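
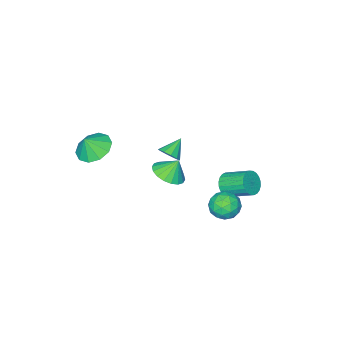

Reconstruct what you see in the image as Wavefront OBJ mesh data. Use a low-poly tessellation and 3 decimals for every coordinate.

v 2.943 3.636 2.19
v 3.717 4.12 2.364
v 2.537 3.944 3.13
v 3.478 4.396 2.17
v 3.132 4.522 1.98
v 2.749 4.472 1.832
v 2.404 4.256 1.754
v 2.166 3.918 1.762
v 2.082 3.523 1.856
v 2.168 3.151 2.015
v 2.408 2.875 2.209
v 2.753 2.749 2.399
v 3.136 2.799 2.548
v 3.481 3.015 2.625
v 3.719 3.353 2.617
v 3.803 3.748 2.524
v -1.175 -0.792 -1.544
v -0.886 -0.331 -1.121
v -2.145 -0.888 -0.776
v -1.128 -0.119 -1.401
v -1.389 -0.165 -1.735
v -1.568 -0.45 -1.997
v -1.597 -0.866 -2.085
v -1.465 -1.254 -1.967
v -1.223 -1.466 -1.687
v -0.962 -1.42 -1.353
v -0.783 -1.135 -1.091
v -0.754 -0.719 -1.003
v -2.973 1.852 -3.451
v -2.641 1.594 -2.794
v -3.096 2.95 -2.032
v -3.427 3.208 -2.689
v -2.409 1.744 -2.922
v -2.864 3.1 -2.161
v -2.263 1.911 -3.131
v -2.718 3.266 -2.37
v -2.226 2.068 -3.389
v -2.68 3.424 -2.627
v -2.301 2.193 -3.656
v -2.756 3.548 -2.894
v -2.479 2.265 -3.892
v -2.934 3.621 -3.13
v -2.733 2.275 -4.06
v -3.187 3.631 -3.299
v -3.022 2.221 -4.136
v -3.477 3.576 -3.375
v -3.304 2.11 -4.108
v -3.759 3.466 -3.346
v -3.536 1.96 -3.979
v -3.991 3.316 -3.218
v -3.682 1.794 -3.77
v -4.137 3.149 -3.009
v -3.72 1.636 -3.513
v -4.174 2.992 -2.751
v -3.644 1.512 -3.246
v -4.099 2.867 -2.484
v -3.466 1.439 -3.01
v -3.921 2.795 -2.248
v -3.213 1.429 -2.841
v -3.667 2.785 -2.08
v -2.923 1.484 -2.765
v -3.378 2.839 -2.004
v 3.607 -1.267 1.533
v 4.417 -0.734 1.129
v 4.133 -1.373 2.447
v 4.016 -0.308 1.409
v 3.459 -0.248 1.736
v 2.958 -0.577 1.986
v 2.706 -1.17 2.063
v 2.797 -1.8 1.937
v 3.198 -2.226 1.657
v 3.756 -2.287 1.33
v 4.256 -1.957 1.08
v 4.508 -1.364 1.003
v -0.823 4.481 -3.182
v -0.12 4.349 -2.595
v -1.54 3.311 -2.585
v -0.837 3.179 -1.998
v -1.38 3.923 -1.91
v -0.937 4.646 -2.279
v -0.723 3.014 -2.901
v -0.28 3.737 -3.27
v -0.058 3.443 -2.422
v -0.464 4.004 -1.809
v -1.196 3.656 -3.371
v -1.602 4.217 -2.758
v -0.408 4.518 -2.941
v -1.252 3.142 -2.239
v -1.571 3.579 -2.187
v -1.158 3.502 -1.842
v -0.889 4.692 -2.755
v -0.475 4.615 -2.41
v -1.216 4.364 -2.007
v -1.185 3.045 -2.77
v -0.771 2.968 -2.425
v -0.502 4.158 -3.338
v -0.089 4.081 -2.993
v -0.444 3.296 -3.173
v 0.041 3.908 -2.494
v -0.38 3.22 -2.143
v -0.313 3.123 -2.674
v -0.053 3.548 -2.891
v -0.198 4.238 -2.134
v -0.619 3.55 -1.783
v -0.939 3.987 -1.731
v -0.678 4.412 -1.948
v -0.161 3.705 -2.032
v -1.041 4.11 -3.397
v -1.462 3.422 -3.046
v -0.982 3.248 -3.232
v -0.721 3.673 -3.449
v -1.28 4.44 -3.037
v -1.701 3.752 -2.686
v -1.607 4.112 -2.289
v -1.347 4.537 -2.506
v -1.499 3.955 -3.148
f 2 1 4
f 2 4 3
f 4 1 5
f 4 5 3
f 5 1 6
f 5 6 3
f 6 1 7
f 6 7 3
f 7 1 8
f 7 8 3
f 8 1 9
f 8 9 3
f 9 1 10
f 9 10 3
f 10 1 11
f 10 11 3
f 11 1 12
f 11 12 3
f 12 1 13
f 12 13 3
f 13 1 14
f 13 14 3
f 14 1 15
f 14 15 3
f 15 1 16
f 15 16 3
f 16 1 2
f 16 2 3
f 18 17 20
f 18 20 19
f 20 17 21
f 20 21 19
f 21 17 22
f 21 22 19
f 22 17 23
f 22 23 19
f 23 17 24
f 23 24 19
f 24 17 25
f 24 25 19
f 25 17 26
f 25 26 19
f 26 17 27
f 26 27 19
f 27 17 28
f 27 28 19
f 28 17 18
f 28 18 19
f 30 29 33
f 30 33 31
f 31 33 34
f 31 34 32
f 33 29 35
f 33 35 34
f 34 35 36
f 34 36 32
f 35 29 37
f 35 37 36
f 36 37 38
f 36 38 32
f 37 29 39
f 37 39 38
f 38 39 40
f 38 40 32
f 39 29 41
f 39 41 40
f 40 41 42
f 40 42 32
f 41 29 43
f 41 43 42
f 42 43 44
f 42 44 32
f 43 29 45
f 43 45 44
f 44 45 46
f 44 46 32
f 45 29 47
f 45 47 46
f 46 47 48
f 46 48 32
f 47 29 49
f 47 49 48
f 48 49 50
f 48 50 32
f 49 29 51
f 49 51 50
f 50 51 52
f 50 52 32
f 51 29 53
f 51 53 52
f 52 53 54
f 52 54 32
f 53 29 55
f 53 55 54
f 54 55 56
f 54 56 32
f 55 29 57
f 55 57 56
f 56 57 58
f 56 58 32
f 57 29 59
f 57 59 58
f 58 59 60
f 58 60 32
f 59 29 61
f 59 61 60
f 60 61 62
f 60 62 32
f 61 29 30
f 61 30 62
f 62 30 31
f 62 31 32
f 64 63 66
f 64 66 65
f 66 63 67
f 66 67 65
f 67 63 68
f 67 68 65
f 68 63 69
f 68 69 65
f 69 63 70
f 69 70 65
f 70 63 71
f 70 71 65
f 71 63 72
f 71 72 65
f 72 63 73
f 72 73 65
f 73 63 74
f 73 74 65
f 74 63 64
f 74 64 65
f 75 112 91
f 112 86 115
f 91 115 80
f 112 115 91
f 75 91 87
f 91 80 92
f 87 92 76
f 91 92 87
f 75 87 96
f 87 76 97
f 96 97 82
f 87 97 96
f 75 96 108
f 96 82 111
f 108 111 85
f 96 111 108
f 75 108 112
f 108 85 116
f 112 116 86
f 108 116 112
f 76 92 103
f 92 80 106
f 103 106 84
f 92 106 103
f 80 115 93
f 115 86 114
f 93 114 79
f 115 114 93
f 86 116 113
f 116 85 109
f 113 109 77
f 116 109 113
f 85 111 110
f 111 82 98
f 110 98 81
f 111 98 110
f 82 97 102
f 97 76 99
f 102 99 83
f 97 99 102
f 78 104 90
f 104 84 105
f 90 105 79
f 104 105 90
f 78 90 88
f 90 79 89
f 88 89 77
f 90 89 88
f 78 88 95
f 88 77 94
f 95 94 81
f 88 94 95
f 78 95 100
f 95 81 101
f 100 101 83
f 95 101 100
f 78 100 104
f 100 83 107
f 104 107 84
f 100 107 104
f 79 105 93
f 105 84 106
f 93 106 80
f 105 106 93
f 77 89 113
f 89 79 114
f 113 114 86
f 89 114 113
f 81 94 110
f 94 77 109
f 110 109 85
f 94 109 110
f 83 101 102
f 101 81 98
f 102 98 82
f 101 98 102
f 84 107 103
f 107 83 99
f 103 99 76
f 107 99 103



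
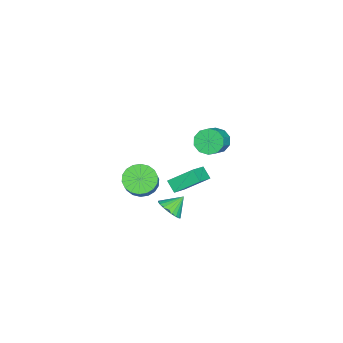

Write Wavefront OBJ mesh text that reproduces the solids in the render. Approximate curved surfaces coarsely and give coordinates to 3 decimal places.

v 2.038 1.434 -0.091
v 2.38 0.963 0.583
v 1.402 2.146 0.731
v 2.617 1.214 0.549
v 2.766 1.499 0.417
v 2.805 1.774 0.209
v 2.726 1.997 -0.045
v 2.543 2.134 -0.307
v 2.283 2.165 -0.535
v 1.986 2.085 -0.695
v 1.697 1.905 -0.764
v 1.46 1.654 -0.73
v 1.311 1.369 -0.599
v 1.272 1.094 -0.39
v 1.351 0.871 -0.136
v 1.534 0.733 0.125
v 1.793 0.703 0.353
v 2.091 0.783 0.514
v 1.193 1.743 2.221
v 0.895 3.177 3.267
v 1.638 2.268 1.627
v 1.34 3.703 2.672
v 2.58 1.457 3.008
v 2.282 2.892 4.053
v 3.025 1.983 2.413
v 2.727 3.417 3.459
v -4.476 2.684 1.312
v -4.012 2.227 0.62
v -2.521 2.138 1.676
v -2.984 2.596 2.368
v -3.926 2.803 0.546
v -2.435 2.714 1.603
v -4.049 3.334 0.765
v -2.558 3.245 1.822
v -4.336 3.616 1.192
v -2.844 3.528 2.249
v -4.675 3.543 1.666
v -3.184 3.454 2.722
v -4.939 3.142 2.004
v -3.448 3.053 3.06
v -5.025 2.566 2.077
v -3.534 2.477 3.134
v -4.902 2.035 1.858
v -3.411 1.946 2.915
v -4.616 1.752 1.431
v -3.124 1.664 2.488
v -4.276 1.826 0.958
v -2.785 1.737 2.014
v 2.593 -0.068 2.603
v 3.196 -0.781 2.168
v 4.691 -0.464 3.723
v 4.087 0.248 4.157
v 3.329 -0.394 1.961
v 4.824 -0.077 3.516
v 3.317 0.057 1.881
v 4.811 0.374 3.436
v 3.161 0.484 1.944
v 4.655 0.8 3.499
v 2.892 0.801 2.138
v 4.387 1.117 3.693
v 2.564 0.946 2.423
v 4.059 1.262 3.978
v 2.242 0.89 2.744
v 3.737 1.206 4.299
v 1.989 0.644 3.037
v 3.484 0.961 4.592
v 1.856 0.257 3.244
v 3.351 0.574 4.799
v 1.869 -0.194 3.324
v 3.363 0.123 4.879
v 2.025 -0.62 3.261
v 3.519 -0.304 4.816
v 2.293 -0.937 3.067
v 3.788 -0.621 4.622
v 2.621 -1.082 2.782
v 4.116 -0.766 4.337
v 2.943 -1.026 2.461
v 4.438 -0.71 4.016
f 2 1 4
f 2 4 3
f 4 1 5
f 4 5 3
f 5 1 6
f 5 6 3
f 6 1 7
f 6 7 3
f 7 1 8
f 7 8 3
f 8 1 9
f 8 9 3
f 9 1 10
f 9 10 3
f 10 1 11
f 10 11 3
f 11 1 12
f 11 12 3
f 12 1 13
f 12 13 3
f 13 1 14
f 13 14 3
f 14 1 15
f 14 15 3
f 15 1 16
f 15 16 3
f 16 1 17
f 16 17 3
f 17 1 18
f 17 18 3
f 18 1 2
f 18 2 3
f 20 22 19
f 23 20 19
f 19 22 21
f 21 23 19
f 20 26 22
f 24 20 23
f 24 26 20
f 22 26 21
f 25 23 21
f 21 26 25
f 25 24 23
f 26 24 25
f 28 27 31
f 28 31 29
f 29 31 32
f 29 32 30
f 31 27 33
f 31 33 32
f 32 33 34
f 32 34 30
f 33 27 35
f 33 35 34
f 34 35 36
f 34 36 30
f 35 27 37
f 35 37 36
f 36 37 38
f 36 38 30
f 37 27 39
f 37 39 38
f 38 39 40
f 38 40 30
f 39 27 41
f 39 41 40
f 40 41 42
f 40 42 30
f 41 27 43
f 41 43 42
f 42 43 44
f 42 44 30
f 43 27 45
f 43 45 44
f 44 45 46
f 44 46 30
f 45 27 47
f 45 47 46
f 46 47 48
f 46 48 30
f 47 27 28
f 47 28 48
f 48 28 29
f 48 29 30
f 50 49 53
f 50 53 51
f 51 53 54
f 51 54 52
f 53 49 55
f 53 55 54
f 54 55 56
f 54 56 52
f 55 49 57
f 55 57 56
f 56 57 58
f 56 58 52
f 57 49 59
f 57 59 58
f 58 59 60
f 58 60 52
f 59 49 61
f 59 61 60
f 60 61 62
f 60 62 52
f 61 49 63
f 61 63 62
f 62 63 64
f 62 64 52
f 63 49 65
f 63 65 64
f 64 65 66
f 64 66 52
f 65 49 67
f 65 67 66
f 66 67 68
f 66 68 52
f 67 49 69
f 67 69 68
f 68 69 70
f 68 70 52
f 69 49 71
f 69 71 70
f 70 71 72
f 70 72 52
f 71 49 73
f 71 73 72
f 72 73 74
f 72 74 52
f 73 49 75
f 73 75 74
f 74 75 76
f 74 76 52
f 75 49 77
f 75 77 76
f 76 77 78
f 76 78 52
f 77 49 50
f 77 50 78
f 78 50 51
f 78 51 52



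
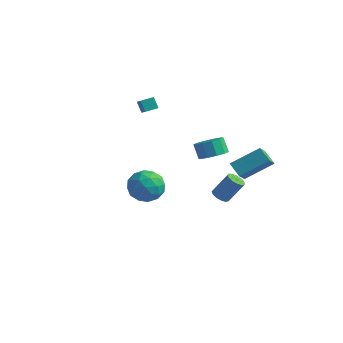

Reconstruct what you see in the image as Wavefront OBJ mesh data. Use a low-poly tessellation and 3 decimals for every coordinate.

v -0.356 -3.212 0.699
v 0.706 -2.876 0.969
v 0.234 -4.964 0.551
v 1.296 -4.628 0.821
v 0.468 -4.599 1.612
v 0.103 -3.517 1.704
v 0.837 -4.323 -0.184
v 0.472 -3.241 -0.092
v 1.443 -3.563 0.424
v 1.215 -3.734 1.534
v -0.275 -4.106 -0.014
v -0.503 -4.277 1.096
v 0.123 -2.89 0.847
v 0.817 -4.95 0.673
v 0.33 -4.933 1.138
v 0.954 -4.735 1.297
v -0.232 -3.267 1.279
v 0.392 -3.07 1.437
v 0.253 -4.082 1.816
v 0.548 -4.77 0.083
v 1.172 -4.573 0.241
v -0.014 -3.105 0.223
v 0.61 -2.907 0.382
v 0.687 -3.758 -0.296
v 1.181 -3.097 0.685
v 1.528 -4.126 0.598
v 1.258 -3.947 0.008
v 1.044 -3.311 0.061
v 1.046 -3.197 1.338
v 1.394 -4.227 1.251
v 0.907 -4.21 1.716
v 0.692 -3.574 1.769
v 1.48 -3.601 1.017
v -0.454 -3.613 0.269
v -0.106 -4.643 0.182
v 0.248 -4.266 -0.249
v 0.033 -3.63 -0.196
v -0.588 -3.714 0.922
v -0.241 -4.743 0.835
v -0.104 -4.529 1.459
v -0.318 -3.893 1.512
v -0.54 -4.239 0.503
v -4.151 2.266 2.852
v -3.343 1.428 3.647
v -3.646 2.894 3.001
v -2.838 2.056 3.797
v -3.702 2.064 2.183
v -2.894 1.226 2.979
v -3.197 2.692 2.333
v -2.389 1.854 3.128
v 1.36 1.901 0.321
v 2.083 2.377 0.603
v 1.563 2.635 1.501
v 0.84 2.159 1.219
v 1.75 2.723 0.31
v 1.23 2.981 1.209
v 1.268 2.756 0.022
v 0.748 3.014 0.921
v 0.822 2.462 -0.152
v 0.301 2.72 0.746
v 0.581 1.954 -0.146
v 0.06 2.212 0.753
v 0.637 1.425 0.039
v 0.117 1.683 0.937
v 0.97 1.079 0.331
v 0.45 1.337 1.23
v 1.452 1.046 0.619
v 0.932 1.304 1.518
v 1.899 1.34 0.794
v 1.378 1.598 1.692
v 2.14 1.848 0.787
v 1.619 2.106 1.686
v 1.951 3.397 -1.3
v 2.216 2.295 -0.318
v 3.216 4.654 -0.23
v 3.481 3.552 0.752
v 2.779 3.068 -1.892
v 3.044 1.966 -0.91
v 4.044 4.325 -0.822
v 4.309 3.223 0.16
v 1.593 2.312 -3.381
v 2.125 2.071 -3.555
v 2.84 2.667 -2.193
v 2.307 2.908 -2.019
v 2.114 2.387 -3.688
v 2.829 2.984 -2.326
v 1.938 2.68 -3.724
v 2.652 3.277 -2.361
v 1.652 2.856 -3.65
v 2.366 3.453 -2.288
v 1.347 2.859 -3.492
v 2.061 3.456 -2.13
v 1.12 2.688 -3.298
v 1.835 3.285 -1.936
v 1.043 2.398 -3.131
v 1.758 2.995 -1.768
v 1.141 2.08 -3.043
v 1.856 2.677 -1.681
v 1.382 1.836 -3.062
v 2.097 2.433 -1.7
v 1.69 1.743 -3.183
v 2.405 2.34 -1.821
v 1.967 1.83 -3.367
v 2.682 2.427 -2.005
f 1 38 17
f 38 12 41
f 17 41 6
f 38 41 17
f 1 17 13
f 17 6 18
f 13 18 2
f 17 18 13
f 1 13 22
f 13 2 23
f 22 23 8
f 13 23 22
f 1 22 34
f 22 8 37
f 34 37 11
f 22 37 34
f 1 34 38
f 34 11 42
f 38 42 12
f 34 42 38
f 2 18 29
f 18 6 32
f 29 32 10
f 18 32 29
f 6 41 19
f 41 12 40
f 19 40 5
f 41 40 19
f 12 42 39
f 42 11 35
f 39 35 3
f 42 35 39
f 11 37 36
f 37 8 24
f 36 24 7
f 37 24 36
f 8 23 28
f 23 2 25
f 28 25 9
f 23 25 28
f 4 30 16
f 30 10 31
f 16 31 5
f 30 31 16
f 4 16 14
f 16 5 15
f 14 15 3
f 16 15 14
f 4 14 21
f 14 3 20
f 21 20 7
f 14 20 21
f 4 21 26
f 21 7 27
f 26 27 9
f 21 27 26
f 4 26 30
f 26 9 33
f 30 33 10
f 26 33 30
f 5 31 19
f 31 10 32
f 19 32 6
f 31 32 19
f 3 15 39
f 15 5 40
f 39 40 12
f 15 40 39
f 7 20 36
f 20 3 35
f 36 35 11
f 20 35 36
f 9 27 28
f 27 7 24
f 28 24 8
f 27 24 28
f 10 33 29
f 33 9 25
f 29 25 2
f 33 25 29
f 44 46 43
f 47 44 43
f 43 46 45
f 45 47 43
f 44 50 46
f 48 44 47
f 48 50 44
f 46 50 45
f 49 47 45
f 45 50 49
f 49 48 47
f 50 48 49
f 52 51 55
f 52 55 53
f 53 55 56
f 53 56 54
f 55 51 57
f 55 57 56
f 56 57 58
f 56 58 54
f 57 51 59
f 57 59 58
f 58 59 60
f 58 60 54
f 59 51 61
f 59 61 60
f 60 61 62
f 60 62 54
f 61 51 63
f 61 63 62
f 62 63 64
f 62 64 54
f 63 51 65
f 63 65 64
f 64 65 66
f 64 66 54
f 65 51 67
f 65 67 66
f 66 67 68
f 66 68 54
f 67 51 69
f 67 69 68
f 68 69 70
f 68 70 54
f 69 51 71
f 69 71 70
f 70 71 72
f 70 72 54
f 71 51 52
f 71 52 72
f 72 52 53
f 72 53 54
f 74 76 73
f 77 74 73
f 73 76 75
f 75 77 73
f 74 80 76
f 78 74 77
f 78 80 74
f 76 80 75
f 79 77 75
f 75 80 79
f 79 78 77
f 80 78 79
f 82 81 85
f 82 85 83
f 83 85 86
f 83 86 84
f 85 81 87
f 85 87 86
f 86 87 88
f 86 88 84
f 87 81 89
f 87 89 88
f 88 89 90
f 88 90 84
f 89 81 91
f 89 91 90
f 90 91 92
f 90 92 84
f 91 81 93
f 91 93 92
f 92 93 94
f 92 94 84
f 93 81 95
f 93 95 94
f 94 95 96
f 94 96 84
f 95 81 97
f 95 97 96
f 96 97 98
f 96 98 84
f 97 81 99
f 97 99 98
f 98 99 100
f 98 100 84
f 99 81 101
f 99 101 100
f 100 101 102
f 100 102 84
f 101 81 103
f 101 103 102
f 102 103 104
f 102 104 84
f 103 81 82
f 103 82 104
f 104 82 83
f 104 83 84



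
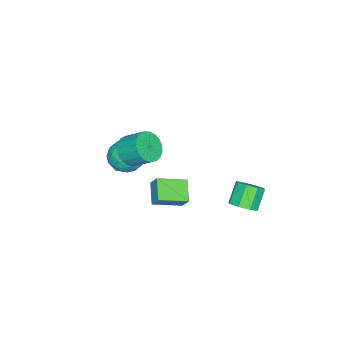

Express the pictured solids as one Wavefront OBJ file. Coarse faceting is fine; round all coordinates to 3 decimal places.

v -2.466 -2.302 1.557
v -1.762 -1.879 1.008
v -2.478 -3.561 0.572
v -1.774 -3.138 0.023
v -1.563 -3.464 0.932
v -1.555 -2.685 1.54
v -2.685 -2.755 0.04
v -2.677 -1.976 0.648
v -1.897 -2.159 0.07
v -1.204 -2.597 0.621
v -3.036 -2.843 0.959
v -2.343 -3.281 1.51
v -2.113 -1.98 1.369
v -2.127 -3.46 0.211
v -2.003 -3.652 0.745
v -1.589 -3.403 0.422
v -1.991 -2.454 1.682
v -1.577 -2.205 1.359
v -1.46 -3.137 1.314
v -2.663 -3.235 0.221
v -2.249 -2.986 -0.102
v -2.651 -2.037 1.158
v -2.237 -1.788 0.835
v -2.78 -2.303 0.266
v -1.778 -1.896 0.494
v -1.786 -2.636 -0.085
v -2.321 -2.411 -0.075
v -2.317 -1.953 0.283
v -1.371 -2.153 0.818
v -1.378 -2.894 0.239
v -1.254 -3.085 0.774
v -1.249 -2.627 1.132
v -1.45 -2.318 0.267
v -2.862 -2.546 1.341
v -2.869 -3.287 0.762
v -2.991 -2.813 0.448
v -2.986 -2.355 0.806
v -2.454 -2.804 1.665
v -2.462 -3.544 1.086
v -1.923 -3.487 1.297
v -1.919 -3.029 1.655
v -2.79 -3.122 1.313
v -2.19 3.391 -0.486
v -1.794 2.89 -0.133
v -2.634 2.867 0.778
v -3.03 3.369 0.426
v -1.654 3.412 0.009
v -2.494 3.389 0.921
v -1.828 3.922 -0.139
v -2.668 3.899 0.773
v -2.214 4.121 -0.49
v -3.054 4.098 0.422
v -2.586 3.893 -0.838
v -3.426 3.87 0.073
v -2.726 3.371 -0.981
v -3.566 3.348 -0.069
v -2.552 2.861 -0.833
v -3.392 2.838 0.079
v -2.166 2.662 -0.482
v -3.006 2.639 0.43
v -0.359 -1.523 3.184
v 0.225 -1.897 3.675
v 0.224 -0.911 4.427
v -0.361 -0.537 3.936
v 0.426 -1.72 3.444
v 0.424 -0.734 4.196
v 0.49 -1.509 3.168
v 0.489 -0.523 3.92
v 0.408 -1.301 2.894
v 0.407 -0.315 3.646
v 0.193 -1.131 2.671
v 0.192 -0.145 3.423
v -0.117 -1.028 2.536
v -0.118 -0.043 3.289
v -0.469 -1.012 2.514
v -0.471 -0.026 3.266
v -0.803 -1.083 2.607
v -0.804 -0.098 3.359
v -1.059 -1.231 2.8
v -1.061 -0.245 3.552
v -1.195 -1.429 3.059
v -1.196 -0.443 3.812
v -1.186 -1.644 3.34
v -1.187 -0.658 4.093
v -1.034 -1.837 3.594
v -1.036 -0.851 4.346
v -0.766 -1.976 3.777
v -0.767 -0.99 4.529
v -0.427 -2.037 3.858
v -0.428 -1.051 4.61
v -0.076 -2.009 3.821
v -0.078 -1.023 4.574
v -1.556 0.552 -1.127
v -2.487 -0.004 -0.526
v -1.364 0.998 -0.417
v -2.295 0.442 0.184
v -0.605 -0.562 -0.684
v -1.536 -1.118 -0.083
v -0.413 -0.116 0.026
v -1.344 -0.672 0.627
f 1 38 17
f 38 12 41
f 17 41 6
f 38 41 17
f 1 17 13
f 17 6 18
f 13 18 2
f 17 18 13
f 1 13 22
f 13 2 23
f 22 23 8
f 13 23 22
f 1 22 34
f 22 8 37
f 34 37 11
f 22 37 34
f 1 34 38
f 34 11 42
f 38 42 12
f 34 42 38
f 2 18 29
f 18 6 32
f 29 32 10
f 18 32 29
f 6 41 19
f 41 12 40
f 19 40 5
f 41 40 19
f 12 42 39
f 42 11 35
f 39 35 3
f 42 35 39
f 11 37 36
f 37 8 24
f 36 24 7
f 37 24 36
f 8 23 28
f 23 2 25
f 28 25 9
f 23 25 28
f 4 30 16
f 30 10 31
f 16 31 5
f 30 31 16
f 4 16 14
f 16 5 15
f 14 15 3
f 16 15 14
f 4 14 21
f 14 3 20
f 21 20 7
f 14 20 21
f 4 21 26
f 21 7 27
f 26 27 9
f 21 27 26
f 4 26 30
f 26 9 33
f 30 33 10
f 26 33 30
f 5 31 19
f 31 10 32
f 19 32 6
f 31 32 19
f 3 15 39
f 15 5 40
f 39 40 12
f 15 40 39
f 7 20 36
f 20 3 35
f 36 35 11
f 20 35 36
f 9 27 28
f 27 7 24
f 28 24 8
f 27 24 28
f 10 33 29
f 33 9 25
f 29 25 2
f 33 25 29
f 44 43 47
f 44 47 45
f 45 47 48
f 45 48 46
f 47 43 49
f 47 49 48
f 48 49 50
f 48 50 46
f 49 43 51
f 49 51 50
f 50 51 52
f 50 52 46
f 51 43 53
f 51 53 52
f 52 53 54
f 52 54 46
f 53 43 55
f 53 55 54
f 54 55 56
f 54 56 46
f 55 43 57
f 55 57 56
f 56 57 58
f 56 58 46
f 57 43 59
f 57 59 58
f 58 59 60
f 58 60 46
f 59 43 44
f 59 44 60
f 60 44 45
f 60 45 46
f 62 61 65
f 62 65 63
f 63 65 66
f 63 66 64
f 65 61 67
f 65 67 66
f 66 67 68
f 66 68 64
f 67 61 69
f 67 69 68
f 68 69 70
f 68 70 64
f 69 61 71
f 69 71 70
f 70 71 72
f 70 72 64
f 71 61 73
f 71 73 72
f 72 73 74
f 72 74 64
f 73 61 75
f 73 75 74
f 74 75 76
f 74 76 64
f 75 61 77
f 75 77 76
f 76 77 78
f 76 78 64
f 77 61 79
f 77 79 78
f 78 79 80
f 78 80 64
f 79 61 81
f 79 81 80
f 80 81 82
f 80 82 64
f 81 61 83
f 81 83 82
f 82 83 84
f 82 84 64
f 83 61 85
f 83 85 84
f 84 85 86
f 84 86 64
f 85 61 87
f 85 87 86
f 86 87 88
f 86 88 64
f 87 61 89
f 87 89 88
f 88 89 90
f 88 90 64
f 89 61 91
f 89 91 90
f 90 91 92
f 90 92 64
f 91 61 62
f 91 62 92
f 92 62 63
f 92 63 64
f 94 96 93
f 97 94 93
f 93 96 95
f 95 97 93
f 94 100 96
f 98 94 97
f 98 100 94
f 96 100 95
f 99 97 95
f 95 100 99
f 99 98 97
f 100 98 99



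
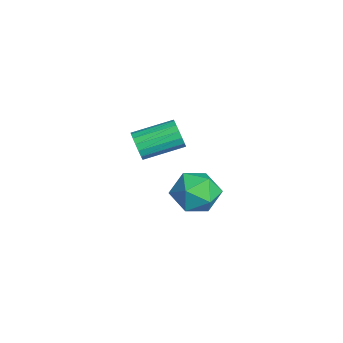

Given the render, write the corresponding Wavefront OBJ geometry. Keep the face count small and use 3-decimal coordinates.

v 1.702 -0.638 -0.051
v 2.514 -0.726 -0.943
v 0.386 -1.574 -1.157
v 1.198 -1.662 -2.049
v 1.348 -2.295 -1.03
v 2.161 -1.717 -0.346
v 0.739 -0.583 -1.754
v 1.552 -0.005 -1.07
v 1.919 -0.692 -1.995
v 2.295 -1.75 -1.547
v 0.605 -0.55 -0.553
v 0.981 -1.608 -0.105
v -3.914 -2.843 -1.829
v -3.578 -2.626 -2.522
v -3.669 -0.64 -1.944
v -4.006 -0.857 -1.251
v -3.954 -2.621 -2.597
v -4.045 -0.636 -2.019
v -4.32 -2.668 -2.496
v -4.411 -0.682 -1.918
v -4.594 -2.754 -2.242
v -4.685 -0.768 -1.664
v -4.712 -2.861 -1.894
v -4.803 -0.875 -1.316
v -4.647 -2.963 -1.53
v -4.738 -0.978 -0.953
v -4.414 -3.038 -1.236
v -4.506 -1.053 -0.658
v -4.067 -3.069 -1.077
v -4.159 -1.083 -0.499
v -3.685 -3.047 -1.09
v -3.776 -1.062 -0.512
v -3.356 -2.979 -1.273
v -3.447 -0.993 -0.695
v -3.154 -2.88 -1.583
v -3.245 -0.894 -1.005
v -3.127 -2.772 -1.949
v -3.218 -0.786 -1.371
v -3.28 -2.68 -2.288
v -3.371 -0.694 -1.71
f 1 12 6
f 1 6 2
f 1 2 8
f 1 8 11
f 1 11 12
f 2 6 10
f 6 12 5
f 12 11 3
f 11 8 7
f 8 2 9
f 4 10 5
f 4 5 3
f 4 3 7
f 4 7 9
f 4 9 10
f 5 10 6
f 3 5 12
f 7 3 11
f 9 7 8
f 10 9 2
f 14 13 17
f 14 17 15
f 15 17 18
f 15 18 16
f 17 13 19
f 17 19 18
f 18 19 20
f 18 20 16
f 19 13 21
f 19 21 20
f 20 21 22
f 20 22 16
f 21 13 23
f 21 23 22
f 22 23 24
f 22 24 16
f 23 13 25
f 23 25 24
f 24 25 26
f 24 26 16
f 25 13 27
f 25 27 26
f 26 27 28
f 26 28 16
f 27 13 29
f 27 29 28
f 28 29 30
f 28 30 16
f 29 13 31
f 29 31 30
f 30 31 32
f 30 32 16
f 31 13 33
f 31 33 32
f 32 33 34
f 32 34 16
f 33 13 35
f 33 35 34
f 34 35 36
f 34 36 16
f 35 13 37
f 35 37 36
f 36 37 38
f 36 38 16
f 37 13 39
f 37 39 38
f 38 39 40
f 38 40 16
f 39 13 14
f 39 14 40
f 40 14 15
f 40 15 16



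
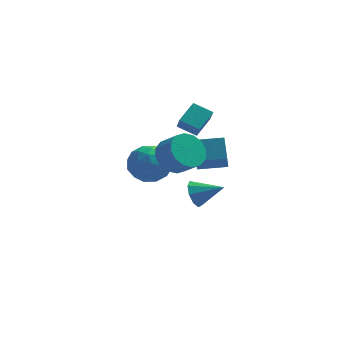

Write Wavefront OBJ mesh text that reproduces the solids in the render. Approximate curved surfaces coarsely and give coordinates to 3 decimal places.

v -3.252 3.329 -2.245
v -2.638 4.121 -1.758
v -2.002 2.099 -1.822
v -1.388 2.891 -1.335
v -2.353 2.573 -0.877
v -3.125 3.333 -1.138
v -1.515 2.887 -2.442
v -2.287 3.647 -2.703
v -1.564 3.847 -1.879
v -2.082 3.654 -0.912
v -2.558 2.566 -2.668
v -3.076 2.373 -1.701
v -3.054 3.833 -2.039
v -1.586 2.387 -1.541
v -2.153 2.2 -1.272
v -1.792 2.666 -0.985
v -3.341 3.37 -1.675
v -2.98 3.835 -1.388
v -2.813 2.926 -0.87
v -1.66 2.385 -2.192
v -1.299 2.85 -1.905
v -2.848 3.554 -2.595
v -2.487 4.02 -2.308
v -1.827 3.294 -2.71
v -2.062 4.138 -1.823
v -1.328 3.415 -1.575
v -1.402 3.412 -2.226
v -1.856 3.859 -2.379
v -2.367 4.024 -1.255
v -1.633 3.301 -1.006
v -2.2 3.114 -0.737
v -2.654 3.561 -0.891
v -1.736 3.863 -1.326
v -3.007 2.919 -2.574
v -2.273 2.196 -2.325
v -1.986 2.659 -2.689
v -2.44 3.106 -2.843
v -3.312 2.805 -2.005
v -2.578 2.082 -1.757
v -2.784 2.361 -1.201
v -3.238 2.808 -1.354
v -2.904 2.357 -2.254
v -0.162 3.936 -2.578
v -0.216 2.614 -1.285
v -0.304 4.801 -1.7
v -0.358 3.478 -0.407
v 1.258 4.022 -2.433
v 1.204 2.699 -1.14
v 1.116 4.886 -1.555
v 1.062 3.564 -0.262
v -0.233 2.817 -3.579
v 0.085 3.283 -4.117
v 1.093 2.603 -2.981
v -0.061 3.569 -3.691
v -0.287 3.504 -3.213
v -0.488 3.117 -2.905
v -0.57 2.589 -2.913
v -0.494 2.169 -3.232
v -0.296 2.051 -3.714
v -0.068 2.292 -4.132
v 0.082 2.779 -4.291
v -0.923 2.227 1.55
v -0.339 3.148 2.16
v -1.066 2.79 0.836
v -0.482 3.711 1.447
v -0.018 1.929 1.133
v 0.566 2.85 1.744
v -0.161 2.492 0.42
v 0.423 3.413 1.03
v -1.093 -1.17 1.099
v -0.553 -1.432 0.362
v 0.133 -1.992 1.065
v -0.407 -1.73 1.801
v -0.362 -1.006 0.515
v 0.324 -1.565 1.217
v -0.366 -0.624 0.824
v 0.32 -1.183 1.526
v -0.566 -0.388 1.207
v 0.121 -0.947 1.909
v -0.906 -0.361 1.561
v -0.22 -0.921 2.263
v -1.297 -0.552 1.791
v -0.611 -1.111 2.493
v -1.633 -0.908 1.835
v -0.947 -1.468 2.538
v -1.824 -1.335 1.683
v -1.138 -1.894 2.385
v -1.82 -1.717 1.374
v -1.134 -2.276 2.076
v -1.621 -1.953 0.991
v -0.934 -2.512 1.693
v -1.28 -1.979 0.637
v -0.594 -2.539 1.339
v -0.889 -1.789 0.407
v -0.203 -2.348 1.109
f 1 38 17
f 38 12 41
f 17 41 6
f 38 41 17
f 1 17 13
f 17 6 18
f 13 18 2
f 17 18 13
f 1 13 22
f 13 2 23
f 22 23 8
f 13 23 22
f 1 22 34
f 22 8 37
f 34 37 11
f 22 37 34
f 1 34 38
f 34 11 42
f 38 42 12
f 34 42 38
f 2 18 29
f 18 6 32
f 29 32 10
f 18 32 29
f 6 41 19
f 41 12 40
f 19 40 5
f 41 40 19
f 12 42 39
f 42 11 35
f 39 35 3
f 42 35 39
f 11 37 36
f 37 8 24
f 36 24 7
f 37 24 36
f 8 23 28
f 23 2 25
f 28 25 9
f 23 25 28
f 4 30 16
f 30 10 31
f 16 31 5
f 30 31 16
f 4 16 14
f 16 5 15
f 14 15 3
f 16 15 14
f 4 14 21
f 14 3 20
f 21 20 7
f 14 20 21
f 4 21 26
f 21 7 27
f 26 27 9
f 21 27 26
f 4 26 30
f 26 9 33
f 30 33 10
f 26 33 30
f 5 31 19
f 31 10 32
f 19 32 6
f 31 32 19
f 3 15 39
f 15 5 40
f 39 40 12
f 15 40 39
f 7 20 36
f 20 3 35
f 36 35 11
f 20 35 36
f 9 27 28
f 27 7 24
f 28 24 8
f 27 24 28
f 10 33 29
f 33 9 25
f 29 25 2
f 33 25 29
f 44 46 43
f 47 44 43
f 43 46 45
f 45 47 43
f 44 50 46
f 48 44 47
f 48 50 44
f 46 50 45
f 49 47 45
f 45 50 49
f 49 48 47
f 50 48 49
f 52 51 54
f 52 54 53
f 54 51 55
f 54 55 53
f 55 51 56
f 55 56 53
f 56 51 57
f 56 57 53
f 57 51 58
f 57 58 53
f 58 51 59
f 58 59 53
f 59 51 60
f 59 60 53
f 60 51 61
f 60 61 53
f 61 51 52
f 61 52 53
f 63 65 62
f 66 63 62
f 62 65 64
f 64 66 62
f 63 69 65
f 67 63 66
f 67 69 63
f 65 69 64
f 68 66 64
f 64 69 68
f 68 67 66
f 69 67 68
f 71 70 74
f 71 74 72
f 72 74 75
f 72 75 73
f 74 70 76
f 74 76 75
f 75 76 77
f 75 77 73
f 76 70 78
f 76 78 77
f 77 78 79
f 77 79 73
f 78 70 80
f 78 80 79
f 79 80 81
f 79 81 73
f 80 70 82
f 80 82 81
f 81 82 83
f 81 83 73
f 82 70 84
f 82 84 83
f 83 84 85
f 83 85 73
f 84 70 86
f 84 86 85
f 85 86 87
f 85 87 73
f 86 70 88
f 86 88 87
f 87 88 89
f 87 89 73
f 88 70 90
f 88 90 89
f 89 90 91
f 89 91 73
f 90 70 92
f 90 92 91
f 91 92 93
f 91 93 73
f 92 70 94
f 92 94 93
f 93 94 95
f 93 95 73
f 94 70 71
f 94 71 95
f 95 71 72
f 95 72 73



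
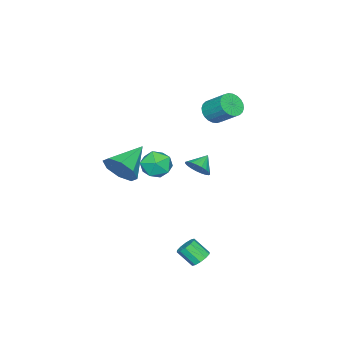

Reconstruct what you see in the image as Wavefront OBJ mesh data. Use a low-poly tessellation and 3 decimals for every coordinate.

v -2.925 -0.376 2.43
v -2.613 0.026 1.879
v -2.462 1.198 2.819
v -2.775 0.796 3.37
v -2.896 0.091 1.844
v -2.746 1.263 2.784
v -3.184 0.084 1.897
v -3.033 1.256 2.837
v -3.432 0.008 2.032
v -3.281 1.18 2.972
v -3.603 -0.127 2.228
v -3.453 1.045 3.168
v -3.671 -0.299 2.454
v -3.52 0.873 3.394
v -3.625 -0.484 2.676
v -3.475 0.688 3.616
v -3.473 -0.652 2.861
v -3.323 0.52 3.802
v -3.238 -0.778 2.981
v -3.087 0.394 3.921
v -2.954 -0.843 3.016
v -2.804 0.329 3.956
v -2.667 -0.836 2.963
v -2.516 0.336 3.903
v -2.419 -0.76 2.828
v -2.268 0.412 3.768
v -2.247 -0.625 2.632
v -2.097 0.547 3.572
v -2.18 -0.453 2.406
v -2.029 0.719 3.346
v -2.225 -0.268 2.184
v -2.075 0.904 3.124
v -2.377 -0.1 1.998
v -2.227 1.072 2.939
v -1.665 -0.526 -1.152
v -1.256 -0.644 -0.547
v -2.495 -0.414 -0.568
v -1.237 -0.338 -0.578
v -1.292 -0.065 -0.709
v -1.412 0.128 -0.916
v -1.575 0.209 -1.164
v -1.754 0.162 -1.41
v -1.918 -0.003 -1.611
v -2.038 -0.259 -1.733
v -2.094 -0.561 -1.754
v -2.075 -0.857 -1.671
v -1.986 -1.095 -1.499
v -1.841 -1.235 -1.266
v -1.666 -1.253 -1.014
v -1.491 -1.144 -0.785
v -1.346 -0.929 -0.62
v 3.225 -1.936 0.871
v 3.587 -2.347 1.732
v 1.475 -1.764 1.689
v 3.658 -1.569 1.719
v 3.475 -1.007 1.209
v 3.146 -0.989 0.501
v 2.864 -1.526 0.01
v 2.793 -2.304 0.023
v 2.976 -2.866 0.533
v 3.305 -2.884 1.241
v -2.749 -2.848 -1.628
v -2.224 -2.61 -2.431
v -2.696 -4.39 -2.049
v -2.171 -4.152 -2.852
v -1.767 -4.067 -1.954
v -1.8 -3.114 -1.694
v -3.12 -3.886 -2.786
v -3.153 -2.933 -2.526
v -2.453 -3.252 -3.147
v -1.617 -3.364 -2.632
v -3.303 -3.636 -1.848
v -2.467 -3.748 -1.333
v 3.875 3.053 -3.357
v 4.345 3.324 -3.18
v 4.494 2.557 -2.405
v 4.025 2.287 -2.583
v 4.07 3.452 -3
v 4.22 2.686 -2.225
v 3.722 3.428 -2.957
v 3.871 2.662 -2.182
v 3.432 3.261 -3.066
v 3.581 2.495 -2.291
v 3.311 3.014 -3.287
v 3.46 2.248 -2.512
v 3.406 2.783 -3.535
v 3.555 2.016 -2.76
v 3.68 2.654 -3.715
v 3.83 1.888 -2.94
v 4.029 2.678 -3.758
v 4.178 1.912 -2.983
v 4.319 2.845 -3.649
v 4.468 2.079 -2.874
v 4.44 3.092 -3.428
v 4.589 2.326 -2.653
f 2 1 5
f 2 5 3
f 3 5 6
f 3 6 4
f 5 1 7
f 5 7 6
f 6 7 8
f 6 8 4
f 7 1 9
f 7 9 8
f 8 9 10
f 8 10 4
f 9 1 11
f 9 11 10
f 10 11 12
f 10 12 4
f 11 1 13
f 11 13 12
f 12 13 14
f 12 14 4
f 13 1 15
f 13 15 14
f 14 15 16
f 14 16 4
f 15 1 17
f 15 17 16
f 16 17 18
f 16 18 4
f 17 1 19
f 17 19 18
f 18 19 20
f 18 20 4
f 19 1 21
f 19 21 20
f 20 21 22
f 20 22 4
f 21 1 23
f 21 23 22
f 22 23 24
f 22 24 4
f 23 1 25
f 23 25 24
f 24 25 26
f 24 26 4
f 25 1 27
f 25 27 26
f 26 27 28
f 26 28 4
f 27 1 29
f 27 29 28
f 28 29 30
f 28 30 4
f 29 1 31
f 29 31 30
f 30 31 32
f 30 32 4
f 31 1 33
f 31 33 32
f 32 33 34
f 32 34 4
f 33 1 2
f 33 2 34
f 34 2 3
f 34 3 4
f 36 35 38
f 36 38 37
f 38 35 39
f 38 39 37
f 39 35 40
f 39 40 37
f 40 35 41
f 40 41 37
f 41 35 42
f 41 42 37
f 42 35 43
f 42 43 37
f 43 35 44
f 43 44 37
f 44 35 45
f 44 45 37
f 45 35 46
f 45 46 37
f 46 35 47
f 46 47 37
f 47 35 48
f 47 48 37
f 48 35 49
f 48 49 37
f 49 35 50
f 49 50 37
f 50 35 51
f 50 51 37
f 51 35 36
f 51 36 37
f 53 52 55
f 53 55 54
f 55 52 56
f 55 56 54
f 56 52 57
f 56 57 54
f 57 52 58
f 57 58 54
f 58 52 59
f 58 59 54
f 59 52 60
f 59 60 54
f 60 52 61
f 60 61 54
f 61 52 53
f 61 53 54
f 62 73 67
f 62 67 63
f 62 63 69
f 62 69 72
f 62 72 73
f 63 67 71
f 67 73 66
f 73 72 64
f 72 69 68
f 69 63 70
f 65 71 66
f 65 66 64
f 65 64 68
f 65 68 70
f 65 70 71
f 66 71 67
f 64 66 73
f 68 64 72
f 70 68 69
f 71 70 63
f 75 74 78
f 75 78 76
f 76 78 79
f 76 79 77
f 78 74 80
f 78 80 79
f 79 80 81
f 79 81 77
f 80 74 82
f 80 82 81
f 81 82 83
f 81 83 77
f 82 74 84
f 82 84 83
f 83 84 85
f 83 85 77
f 84 74 86
f 84 86 85
f 85 86 87
f 85 87 77
f 86 74 88
f 86 88 87
f 87 88 89
f 87 89 77
f 88 74 90
f 88 90 89
f 89 90 91
f 89 91 77
f 90 74 92
f 90 92 91
f 91 92 93
f 91 93 77
f 92 74 94
f 92 94 93
f 93 94 95
f 93 95 77
f 94 74 75
f 94 75 95
f 95 75 76
f 95 76 77



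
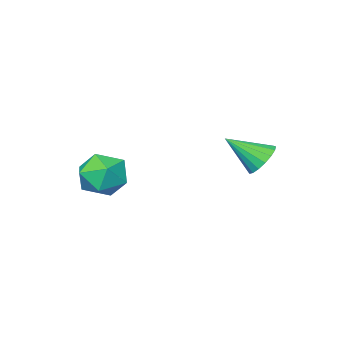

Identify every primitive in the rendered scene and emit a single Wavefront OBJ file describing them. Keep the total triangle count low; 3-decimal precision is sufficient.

v -4.364 4.475 -1.186
v -3.786 4.399 -1.819
v -3.296 3.485 -0.094
v -3.671 4.741 -1.621
v -3.715 5.022 -1.324
v -3.907 5.178 -0.995
v -4.204 5.173 -0.71
v -4.537 5.008 -0.534
v -4.831 4.721 -0.507
v -5.017 4.377 -0.636
v -5.054 4.056 -0.891
v -4.933 3.831 -1.214
v -4.681 3.753 -1.53
v -4.357 3.841 -1.767
v -4.034 4.074 -1.872
v 0.014 1.565 -2.264
v 0.758 1.33 -1.383
v 0.042 -0.27 -2.777
v 0.786 -0.505 -1.896
v -0.33 -0.209 -1.661
v -0.347 0.925 -1.344
v 1.147 0.135 -2.816
v 1.13 1.269 -2.499
v 1.458 0.446 -1.724
v 0.546 0.233 -1.01
v 0.254 0.827 -3.15
v -0.658 0.614 -2.436
f 2 1 4
f 2 4 3
f 4 1 5
f 4 5 3
f 5 1 6
f 5 6 3
f 6 1 7
f 6 7 3
f 7 1 8
f 7 8 3
f 8 1 9
f 8 9 3
f 9 1 10
f 9 10 3
f 10 1 11
f 10 11 3
f 11 1 12
f 11 12 3
f 12 1 13
f 12 13 3
f 13 1 14
f 13 14 3
f 14 1 15
f 14 15 3
f 15 1 2
f 15 2 3
f 16 27 21
f 16 21 17
f 16 17 23
f 16 23 26
f 16 26 27
f 17 21 25
f 21 27 20
f 27 26 18
f 26 23 22
f 23 17 24
f 19 25 20
f 19 20 18
f 19 18 22
f 19 22 24
f 19 24 25
f 20 25 21
f 18 20 27
f 22 18 26
f 24 22 23
f 25 24 17



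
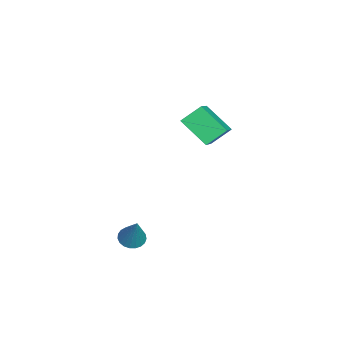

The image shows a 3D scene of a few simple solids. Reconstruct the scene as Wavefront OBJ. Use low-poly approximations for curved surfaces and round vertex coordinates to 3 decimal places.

v -2.554 2.929 0.295
v -0.749 2.854 1.385
v -2.896 3.679 0.913
v -1.091 3.604 2.003
v -1.969 3.936 -0.603
v -0.164 3.861 0.487
v -2.311 4.686 0.015
v -0.506 4.611 1.105
v 2.639 1.384 -2.808
v 2.96 0.97 -2.89
v 3.321 1.656 -1.512
v 3.072 1.135 -2.984
v 3.11 1.343 -3.048
v 3.065 1.558 -3.07
v 2.948 1.742 -3.046
v 2.776 1.865 -2.982
v 2.581 1.905 -2.887
v 2.396 1.854 -2.779
v 2.253 1.722 -2.676
v 2.176 1.532 -2.595
v 2.18 1.316 -2.552
v 2.262 1.111 -2.552
v 2.41 0.954 -2.597
v 2.598 0.871 -2.679
v 2.792 0.877 -2.782
f 2 4 1
f 5 2 1
f 1 4 3
f 3 5 1
f 2 8 4
f 6 2 5
f 6 8 2
f 4 8 3
f 7 5 3
f 3 8 7
f 7 6 5
f 8 6 7
f 10 9 12
f 10 12 11
f 12 9 13
f 12 13 11
f 13 9 14
f 13 14 11
f 14 9 15
f 14 15 11
f 15 9 16
f 15 16 11
f 16 9 17
f 16 17 11
f 17 9 18
f 17 18 11
f 18 9 19
f 18 19 11
f 19 9 20
f 19 20 11
f 20 9 21
f 20 21 11
f 21 9 22
f 21 22 11
f 22 9 23
f 22 23 11
f 23 9 24
f 23 24 11
f 24 9 25
f 24 25 11
f 25 9 10
f 25 10 11



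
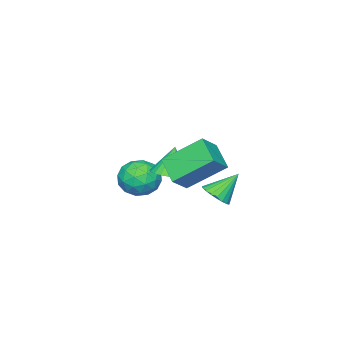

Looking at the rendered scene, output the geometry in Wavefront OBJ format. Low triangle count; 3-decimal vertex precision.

v 1.812 5.094 1.923
v 1.182 4.036 2.631
v 2.69 5.035 2.617
v 2.059 3.977 3.325
v 2.721 3.703 0.655
v 2.09 2.645 1.363
v 3.598 3.644 1.349
v 2.968 2.586 2.057
v -1.362 2.132 -1.898
v -0.72 2.326 -1.52
v -2.218 2.708 -0.742
v -0.777 2.589 -1.693
v -0.935 2.773 -1.902
v -1.167 2.846 -2.11
v -1.433 2.796 -2.282
v -1.686 2.631 -2.387
v -1.883 2.379 -2.408
v -1.99 2.085 -2.34
v -1.989 1.799 -2.197
v -1.878 1.57 -2.001
v -1.679 1.439 -1.788
v -1.425 1.427 -1.594
v -1.159 1.538 -1.452
v -0.929 1.751 -1.388
v -0.774 2.03 -1.412
v 0.89 1.342 0.101
v 1.563 0.881 0.302
v 0.47 1.338 1.499
v 1.681 1.185 0.338
v 1.678 1.513 0.338
v 1.555 1.814 0.302
v 1.331 2.044 0.235
v 1.04 2.167 0.148
v 0.726 2.164 0.053
v 0.437 2.036 -0.034
v 0.217 1.802 -0.1
v 0.1 1.498 -0.136
v 0.103 1.17 -0.136
v 0.226 0.869 -0.1
v 0.45 0.639 -0.033
v 0.741 0.516 0.054
v 1.055 0.519 0.149
v 1.343 0.647 0.236
v -0.76 -0.402 -1.529
v 0.087 -0.016 -1.04
v -0.087 -1.964 -1.46
v 0.76 -1.578 -0.971
v -0.168 -1.601 -0.476
v -0.584 -0.636 -0.519
v 0.584 -1.344 -1.981
v 0.168 -0.379 -2.024
v 0.917 -0.598 -1.319
v 0.453 -0.757 -0.389
v -0.453 -1.223 -2.111
v -0.917 -1.382 -1.181
v -0.395 -0.072 -1.291
v 0.395 -1.908 -1.209
v -0.15 -1.922 -0.919
v 0.348 -1.694 -0.631
v -0.79 -0.437 -0.985
v -0.292 -0.21 -0.697
v -0.442 -1.141 -0.366
v 0.292 -1.77 -1.803
v 0.79 -1.543 -1.515
v -0.348 -0.286 -1.869
v 0.15 -0.058 -1.581
v 0.442 -0.839 -2.134
v 0.591 -0.187 -1.167
v 0.986 -1.105 -1.126
v 0.882 -0.968 -1.72
v 0.638 -0.4 -1.745
v 0.317 -0.281 -0.621
v 0.712 -1.198 -0.58
v 0.167 -1.212 -0.289
v -0.077 -0.645 -0.315
v 0.805 -0.623 -0.785
v -0.712 -0.782 -1.92
v -0.317 -1.699 -1.879
v 0.077 -1.335 -2.185
v -0.167 -0.768 -2.211
v -0.986 -0.875 -1.374
v -0.591 -1.793 -1.333
v -0.638 -1.58 -0.755
v -0.882 -1.012 -0.78
v -0.805 -1.357 -1.715
f 2 4 1
f 5 2 1
f 1 4 3
f 3 5 1
f 2 8 4
f 6 2 5
f 6 8 2
f 4 8 3
f 7 5 3
f 3 8 7
f 7 6 5
f 8 6 7
f 10 9 12
f 10 12 11
f 12 9 13
f 12 13 11
f 13 9 14
f 13 14 11
f 14 9 15
f 14 15 11
f 15 9 16
f 15 16 11
f 16 9 17
f 16 17 11
f 17 9 18
f 17 18 11
f 18 9 19
f 18 19 11
f 19 9 20
f 19 20 11
f 20 9 21
f 20 21 11
f 21 9 22
f 21 22 11
f 22 9 23
f 22 23 11
f 23 9 24
f 23 24 11
f 24 9 25
f 24 25 11
f 25 9 10
f 25 10 11
f 27 26 29
f 27 29 28
f 29 26 30
f 29 30 28
f 30 26 31
f 30 31 28
f 31 26 32
f 31 32 28
f 32 26 33
f 32 33 28
f 33 26 34
f 33 34 28
f 34 26 35
f 34 35 28
f 35 26 36
f 35 36 28
f 36 26 37
f 36 37 28
f 37 26 38
f 37 38 28
f 38 26 39
f 38 39 28
f 39 26 40
f 39 40 28
f 40 26 41
f 40 41 28
f 41 26 42
f 41 42 28
f 42 26 43
f 42 43 28
f 43 26 27
f 43 27 28
f 44 81 60
f 81 55 84
f 60 84 49
f 81 84 60
f 44 60 56
f 60 49 61
f 56 61 45
f 60 61 56
f 44 56 65
f 56 45 66
f 65 66 51
f 56 66 65
f 44 65 77
f 65 51 80
f 77 80 54
f 65 80 77
f 44 77 81
f 77 54 85
f 81 85 55
f 77 85 81
f 45 61 72
f 61 49 75
f 72 75 53
f 61 75 72
f 49 84 62
f 84 55 83
f 62 83 48
f 84 83 62
f 55 85 82
f 85 54 78
f 82 78 46
f 85 78 82
f 54 80 79
f 80 51 67
f 79 67 50
f 80 67 79
f 51 66 71
f 66 45 68
f 71 68 52
f 66 68 71
f 47 73 59
f 73 53 74
f 59 74 48
f 73 74 59
f 47 59 57
f 59 48 58
f 57 58 46
f 59 58 57
f 47 57 64
f 57 46 63
f 64 63 50
f 57 63 64
f 47 64 69
f 64 50 70
f 69 70 52
f 64 70 69
f 47 69 73
f 69 52 76
f 73 76 53
f 69 76 73
f 48 74 62
f 74 53 75
f 62 75 49
f 74 75 62
f 46 58 82
f 58 48 83
f 82 83 55
f 58 83 82
f 50 63 79
f 63 46 78
f 79 78 54
f 63 78 79
f 52 70 71
f 70 50 67
f 71 67 51
f 70 67 71
f 53 76 72
f 76 52 68
f 72 68 45
f 76 68 72



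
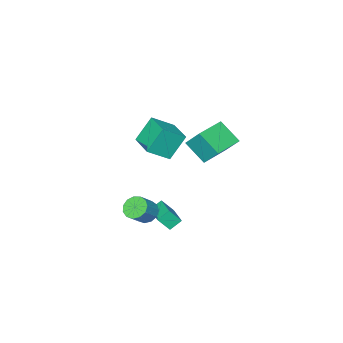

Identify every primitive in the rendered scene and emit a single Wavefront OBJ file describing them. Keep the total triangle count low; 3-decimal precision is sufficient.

v 0.175 0.134 -3.084
v 0.743 -0.339 -2.216
v 1.037 1.945 -2.66
v 1.605 1.472 -1.792
v 0.895 -0.072 -3.668
v 1.463 -0.545 -2.8
v 1.757 1.739 -3.244
v 2.325 1.266 -2.376
v 3.514 1.761 -0.893
v 4.078 1.689 -1.484
v 5.05 1.866 -0.579
v 4.486 1.939 0.013
v 3.972 2.138 -1.459
v 4.944 2.315 -0.554
v 3.721 2.467 -1.254
v 4.693 2.645 -0.349
v 3.405 2.573 -0.935
v 4.377 2.75 -0.029
v 3.123 2.42 -0.602
v 4.095 2.598 0.303
v 2.965 2.059 -0.361
v 3.937 2.237 0.544
v 2.981 1.603 -0.29
v 3.953 1.78 0.616
v 3.167 1.197 -0.409
v 4.139 1.375 0.496
v 3.463 0.97 -0.682
v 4.435 1.148 0.223
v 3.775 0.995 -1.022
v 4.747 1.172 -0.117
v 4.004 1.262 -1.321
v 4.976 1.44 -0.416
v 0.956 -0.335 2.597
v -0.062 -0.118 4.186
v 1.617 1.578 2.759
v 0.598 1.795 4.348
v 2.242 -0.855 3.492
v 1.223 -0.638 5.081
v 2.902 1.058 3.654
v 1.884 1.275 5.243
v -4.389 -2.262 0.999
v -4.543 -1.14 2.307
v -4.725 -0.885 -0.221
v -4.878 0.237 1.087
v -2.342 -1.857 0.893
v -2.495 -0.735 2.201
v -2.677 -0.48 -0.327
v -2.831 0.642 0.981
f 2 4 1
f 5 2 1
f 1 4 3
f 3 5 1
f 2 8 4
f 6 2 5
f 6 8 2
f 4 8 3
f 7 5 3
f 3 8 7
f 7 6 5
f 8 6 7
f 10 9 13
f 10 13 11
f 11 13 14
f 11 14 12
f 13 9 15
f 13 15 14
f 14 15 16
f 14 16 12
f 15 9 17
f 15 17 16
f 16 17 18
f 16 18 12
f 17 9 19
f 17 19 18
f 18 19 20
f 18 20 12
f 19 9 21
f 19 21 20
f 20 21 22
f 20 22 12
f 21 9 23
f 21 23 22
f 22 23 24
f 22 24 12
f 23 9 25
f 23 25 24
f 24 25 26
f 24 26 12
f 25 9 27
f 25 27 26
f 26 27 28
f 26 28 12
f 27 9 29
f 27 29 28
f 28 29 30
f 28 30 12
f 29 9 31
f 29 31 30
f 30 31 32
f 30 32 12
f 31 9 10
f 31 10 32
f 32 10 11
f 32 11 12
f 34 36 33
f 37 34 33
f 33 36 35
f 35 37 33
f 34 40 36
f 38 34 37
f 38 40 34
f 36 40 35
f 39 37 35
f 35 40 39
f 39 38 37
f 40 38 39
f 42 44 41
f 45 42 41
f 41 44 43
f 43 45 41
f 42 48 44
f 46 42 45
f 46 48 42
f 44 48 43
f 47 45 43
f 43 48 47
f 47 46 45
f 48 46 47



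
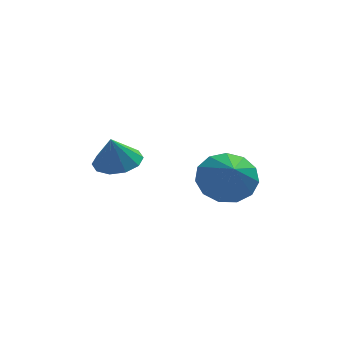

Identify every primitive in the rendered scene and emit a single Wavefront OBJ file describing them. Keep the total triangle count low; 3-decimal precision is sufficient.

v -0.404 2.757 -0.822
v 0.585 2.672 -1.008
v -0.316 1.763 0.102
v 0.533 3.055 -0.59
v 0.183 3.344 -0.246
v -0.353 3.446 -0.085
v -0.905 3.33 -0.158
v -1.298 3.032 -0.441
v -1.408 2.646 -0.846
v -1.198 2.296 -1.243
v -0.736 2.093 -1.506
v -0.169 2.1 -1.552
v 0.323 2.316 -1.366
v -3.784 2.854 0.044
v -3.115 3.26 0.251
v -3.996 2.666 1.096
v -3.494 3.586 0.233
v -3.984 3.632 0.142
v -4.398 3.381 0.014
v -4.577 2.928 -0.103
v -4.453 2.447 -0.164
v -4.073 2.121 -0.145
v -3.583 2.075 -0.055
v -3.17 2.327 0.074
v -2.991 2.779 0.19
f 2 1 4
f 2 4 3
f 4 1 5
f 4 5 3
f 5 1 6
f 5 6 3
f 6 1 7
f 6 7 3
f 7 1 8
f 7 8 3
f 8 1 9
f 8 9 3
f 9 1 10
f 9 10 3
f 10 1 11
f 10 11 3
f 11 1 12
f 11 12 3
f 12 1 13
f 12 13 3
f 13 1 2
f 13 2 3
f 15 14 17
f 15 17 16
f 17 14 18
f 17 18 16
f 18 14 19
f 18 19 16
f 19 14 20
f 19 20 16
f 20 14 21
f 20 21 16
f 21 14 22
f 21 22 16
f 22 14 23
f 22 23 16
f 23 14 24
f 23 24 16
f 24 14 25
f 24 25 16
f 25 14 15
f 25 15 16



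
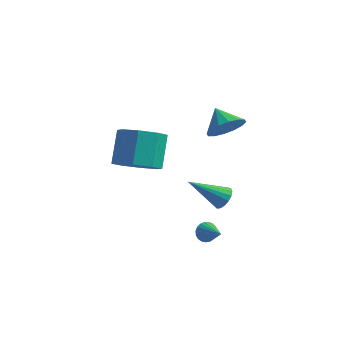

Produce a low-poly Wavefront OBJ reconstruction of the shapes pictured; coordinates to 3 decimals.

v 3.813 -1.664 3.006
v 4.076 -2.096 3.751
v 3.067 -1.036 3.634
v 4.359 -1.727 3.719
v 4.496 -1.342 3.496
v 4.45 -1.042 3.142
v 4.233 -0.909 2.752
v 3.904 -0.979 2.43
v 3.551 -1.231 2.262
v 3.268 -1.6 2.293
v 3.131 -1.986 2.516
v 3.177 -2.285 2.87
v 3.393 -2.418 3.26
v 3.723 -2.349 3.583
v 3.518 -1.098 -2.031
v 3.942 -1.274 -1.629
v 2.142 -1.762 -0.869
v 3.879 -1.001 -1.549
v 3.732 -0.75 -1.579
v 3.537 -0.578 -1.712
v 3.337 -0.526 -1.919
v 3.179 -0.605 -2.151
v 3.099 -0.797 -2.356
v 3.114 -1.058 -2.486
v 3.222 -1.328 -2.513
v 3.398 -1.545 -2.429
v 3.602 -1.66 -2.253
v 3.786 -1.646 -2.027
v 3.909 -1.507 -1.802
v 3.461 -2.958 -2.893
v 3.695 -3.081 -3.341
v 4.359 -3.602 -2.247
v 3.792 -2.895 -3.29
v 3.831 -2.719 -3.17
v 3.807 -2.585 -3.002
v 3.722 -2.515 -2.815
v 3.593 -2.522 -2.642
v 3.441 -2.604 -2.513
v 3.292 -2.748 -2.449
v 3.172 -2.928 -2.462
v 3.103 -3.113 -2.55
v 3.095 -3.271 -2.697
v 3.151 -3.375 -2.878
v 3.26 -3.407 -3.062
v 3.404 -3.362 -3.216
v 3.558 -3.246 -3.315
v 0.239 -2.824 0.362
v 0.874 -2.107 -0.159
v 0.655 -0.958 1.157
v 0.021 -1.676 1.678
v 0.068 -2.027 -0.362
v -0.151 -0.879 0.954
v -0.637 -2.415 -0.141
v -0.856 -1.267 1.175
v -0.828 -3.042 0.375
v -1.047 -1.894 1.69
v -0.395 -3.542 0.883
v -0.614 -2.393 2.199
v 0.411 -3.621 1.086
v 0.192 -2.473 2.402
v 1.116 -3.233 0.865
v 0.897 -2.085 2.181
v 1.307 -2.606 0.35
v 1.088 -1.458 1.665
f 2 1 4
f 2 4 3
f 4 1 5
f 4 5 3
f 5 1 6
f 5 6 3
f 6 1 7
f 6 7 3
f 7 1 8
f 7 8 3
f 8 1 9
f 8 9 3
f 9 1 10
f 9 10 3
f 10 1 11
f 10 11 3
f 11 1 12
f 11 12 3
f 12 1 13
f 12 13 3
f 13 1 14
f 13 14 3
f 14 1 2
f 14 2 3
f 16 15 18
f 16 18 17
f 18 15 19
f 18 19 17
f 19 15 20
f 19 20 17
f 20 15 21
f 20 21 17
f 21 15 22
f 21 22 17
f 22 15 23
f 22 23 17
f 23 15 24
f 23 24 17
f 24 15 25
f 24 25 17
f 25 15 26
f 25 26 17
f 26 15 27
f 26 27 17
f 27 15 28
f 27 28 17
f 28 15 29
f 28 29 17
f 29 15 16
f 29 16 17
f 31 30 33
f 31 33 32
f 33 30 34
f 33 34 32
f 34 30 35
f 34 35 32
f 35 30 36
f 35 36 32
f 36 30 37
f 36 37 32
f 37 30 38
f 37 38 32
f 38 30 39
f 38 39 32
f 39 30 40
f 39 40 32
f 40 30 41
f 40 41 32
f 41 30 42
f 41 42 32
f 42 30 43
f 42 43 32
f 43 30 44
f 43 44 32
f 44 30 45
f 44 45 32
f 45 30 46
f 45 46 32
f 46 30 31
f 46 31 32
f 48 47 51
f 48 51 49
f 49 51 52
f 49 52 50
f 51 47 53
f 51 53 52
f 52 53 54
f 52 54 50
f 53 47 55
f 53 55 54
f 54 55 56
f 54 56 50
f 55 47 57
f 55 57 56
f 56 57 58
f 56 58 50
f 57 47 59
f 57 59 58
f 58 59 60
f 58 60 50
f 59 47 61
f 59 61 60
f 60 61 62
f 60 62 50
f 61 47 63
f 61 63 62
f 62 63 64
f 62 64 50
f 63 47 48
f 63 48 64
f 64 48 49
f 64 49 50



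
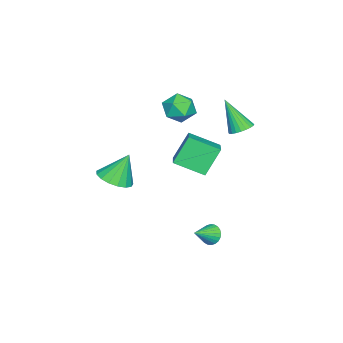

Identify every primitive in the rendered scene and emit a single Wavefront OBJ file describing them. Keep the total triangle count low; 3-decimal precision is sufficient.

v -1.145 0.094 2.747
v -0.228 -0.194 2.978
v -1.692 -1.366 3.102
v -0.775 -1.654 3.333
v -1.248 -1.003 3.907
v -0.91 -0.1 3.687
v -1.01 -1.46 2.393
v -0.672 -0.557 2.173
v -0.145 -1.154 2.759
v -0.292 -0.872 3.695
v -1.628 -0.688 2.385
v -1.775 -0.406 3.321
v -0.202 1.71 1.279
v 0.099 0.123 2.002
v 1.168 2.236 1.863
v 1.469 0.649 2.586
v 0.631 1.191 -0.206
v 0.932 -0.396 0.517
v 2.001 1.717 0.378
v 2.302 0.13 1.101
v -0.571 2.688 2.479
v 0.123 2.669 2.57
v -0.829 1.692 4.241
v 0.06 2.904 2.694
v -0.1 3.106 2.785
v -0.331 3.245 2.829
v -0.598 3.299 2.821
v -0.862 3.26 2.76
v -1.081 3.134 2.656
v -1.222 2.94 2.526
v -1.265 2.708 2.389
v -1.201 2.472 2.265
v -1.042 2.27 2.174
v -0.811 2.131 2.129
v -0.543 2.078 2.138
v -0.28 2.117 2.199
v -0.061 2.243 2.302
v 0.081 2.436 2.433
v 2.441 2.208 -3.612
v 2.653 1.933 -4.15
v 3.459 1.692 -2.948
v 2.77 2.153 -4.158
v 2.837 2.382 -4.084
v 2.844 2.584 -3.937
v 2.79 2.729 -3.741
v 2.682 2.794 -3.526
v 2.538 2.771 -3.323
v 2.379 2.661 -3.165
v 2.23 2.483 -3.074
v 2.112 2.262 -3.066
v 2.045 2.034 -3.14
v 2.038 1.832 -3.287
v 2.093 1.687 -3.483
v 2.2 1.621 -3.698
v 2.344 1.645 -3.901
v 2.503 1.755 -4.059
v 3.107 -2.659 -0.187
v 3.65 -3.388 0.253
v 2.633 -2.061 1.387
v 3.962 -3.022 0.208
v 4.079 -2.573 0.072
v 3.973 -2.144 -0.123
v 3.669 -1.832 -0.333
v 3.236 -1.71 -0.509
v 2.773 -1.806 -0.612
v 2.387 -2.096 -0.618
v 2.166 -2.516 -0.525
v 2.16 -2.969 -0.355
v 2.371 -3.35 -0.146
v 2.751 -3.573 0.053
v 3.212 -3.587 0.197
f 1 12 6
f 1 6 2
f 1 2 8
f 1 8 11
f 1 11 12
f 2 6 10
f 6 12 5
f 12 11 3
f 11 8 7
f 8 2 9
f 4 10 5
f 4 5 3
f 4 3 7
f 4 7 9
f 4 9 10
f 5 10 6
f 3 5 12
f 7 3 11
f 9 7 8
f 10 9 2
f 14 16 13
f 17 14 13
f 13 16 15
f 15 17 13
f 14 20 16
f 18 14 17
f 18 20 14
f 16 20 15
f 19 17 15
f 15 20 19
f 19 18 17
f 20 18 19
f 22 21 24
f 22 24 23
f 24 21 25
f 24 25 23
f 25 21 26
f 25 26 23
f 26 21 27
f 26 27 23
f 27 21 28
f 27 28 23
f 28 21 29
f 28 29 23
f 29 21 30
f 29 30 23
f 30 21 31
f 30 31 23
f 31 21 32
f 31 32 23
f 32 21 33
f 32 33 23
f 33 21 34
f 33 34 23
f 34 21 35
f 34 35 23
f 35 21 36
f 35 36 23
f 36 21 37
f 36 37 23
f 37 21 38
f 37 38 23
f 38 21 22
f 38 22 23
f 40 39 42
f 40 42 41
f 42 39 43
f 42 43 41
f 43 39 44
f 43 44 41
f 44 39 45
f 44 45 41
f 45 39 46
f 45 46 41
f 46 39 47
f 46 47 41
f 47 39 48
f 47 48 41
f 48 39 49
f 48 49 41
f 49 39 50
f 49 50 41
f 50 39 51
f 50 51 41
f 51 39 52
f 51 52 41
f 52 39 53
f 52 53 41
f 53 39 54
f 53 54 41
f 54 39 55
f 54 55 41
f 55 39 56
f 55 56 41
f 56 39 40
f 56 40 41
f 58 57 60
f 58 60 59
f 60 57 61
f 60 61 59
f 61 57 62
f 61 62 59
f 62 57 63
f 62 63 59
f 63 57 64
f 63 64 59
f 64 57 65
f 64 65 59
f 65 57 66
f 65 66 59
f 66 57 67
f 66 67 59
f 67 57 68
f 67 68 59
f 68 57 69
f 68 69 59
f 69 57 70
f 69 70 59
f 70 57 71
f 70 71 59
f 71 57 58
f 71 58 59



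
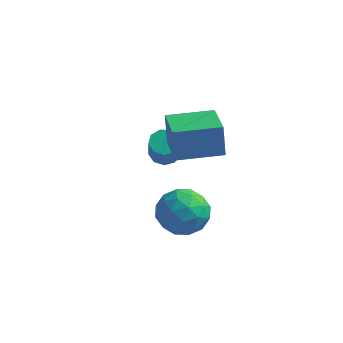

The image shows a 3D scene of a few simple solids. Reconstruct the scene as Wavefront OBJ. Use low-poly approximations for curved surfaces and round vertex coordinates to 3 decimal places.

v 1.289 -1.086 1.13
v 2.177 -1.848 0.925
v 0.143 -2.552 1.615
v 1.031 -3.314 1.41
v 1.088 -2.571 2.335
v 1.796 -1.665 2.035
v 0.524 -2.735 0.505
v 1.232 -1.829 0.205
v 1.704 -2.867 0.538
v 2.053 -2.766 1.669
v 0.267 -1.634 0.871
v 0.616 -1.533 2.002
v 1.833 -1.338 0.985
v 0.487 -3.062 1.555
v 0.52 -2.625 2.099
v 1.042 -3.073 1.978
v 1.61 -1.231 1.638
v 2.132 -1.679 1.517
v 1.492 -2.103 2.346
v 0.188 -2.721 1.023
v 0.71 -3.169 0.902
v 1.278 -1.327 0.562
v 1.8 -1.775 0.441
v 0.828 -2.297 0.194
v 2.077 -2.385 0.637
v 1.404 -3.247 0.922
v 1.106 -2.907 0.39
v 1.522 -2.374 0.214
v 2.283 -2.326 1.302
v 1.609 -3.187 1.587
v 1.643 -2.75 2.131
v 2.059 -2.218 1.954
v 2.005 -2.925 1.074
v 0.711 -1.213 0.953
v 0.037 -2.074 1.238
v 0.261 -2.182 0.586
v 0.677 -1.65 0.409
v 0.916 -1.153 1.618
v 0.243 -2.015 1.903
v 0.798 -2.026 2.326
v 1.214 -1.493 2.15
v 0.315 -1.475 1.466
v -0.152 0.069 2.381
v -0.355 0.293 3.911
v -1.201 1.729 1.999
v -1.404 1.953 3.53
v 1.624 1.207 2.45
v 1.421 1.431 3.981
v 0.575 2.867 2.069
v 0.372 3.091 3.599
v -1.857 2.958 0.282
v -1.4 3.458 0.458
v -1.026 2.622 1.855
v -1.483 2.122 1.678
v -1.832 3.561 0.636
v -1.458 2.725 2.033
v -2.276 3.382 0.648
v -1.902 2.547 2.045
v -2.524 3.005 0.488
v -2.15 2.169 1.885
v -2.46 2.605 0.232
v -2.086 1.77 1.629
v -2.113 2.371 -0.001
v -1.739 1.535 1.396
v -1.647 2.411 -0.102
v -1.273 1.575 1.295
v -1.279 2.707 -0.023
v -0.905 1.871 1.374
v -1.181 3.12 0.198
v -0.807 2.285 1.595
f 1 38 17
f 38 12 41
f 17 41 6
f 38 41 17
f 1 17 13
f 17 6 18
f 13 18 2
f 17 18 13
f 1 13 22
f 13 2 23
f 22 23 8
f 13 23 22
f 1 22 34
f 22 8 37
f 34 37 11
f 22 37 34
f 1 34 38
f 34 11 42
f 38 42 12
f 34 42 38
f 2 18 29
f 18 6 32
f 29 32 10
f 18 32 29
f 6 41 19
f 41 12 40
f 19 40 5
f 41 40 19
f 12 42 39
f 42 11 35
f 39 35 3
f 42 35 39
f 11 37 36
f 37 8 24
f 36 24 7
f 37 24 36
f 8 23 28
f 23 2 25
f 28 25 9
f 23 25 28
f 4 30 16
f 30 10 31
f 16 31 5
f 30 31 16
f 4 16 14
f 16 5 15
f 14 15 3
f 16 15 14
f 4 14 21
f 14 3 20
f 21 20 7
f 14 20 21
f 4 21 26
f 21 7 27
f 26 27 9
f 21 27 26
f 4 26 30
f 26 9 33
f 30 33 10
f 26 33 30
f 5 31 19
f 31 10 32
f 19 32 6
f 31 32 19
f 3 15 39
f 15 5 40
f 39 40 12
f 15 40 39
f 7 20 36
f 20 3 35
f 36 35 11
f 20 35 36
f 9 27 28
f 27 7 24
f 28 24 8
f 27 24 28
f 10 33 29
f 33 9 25
f 29 25 2
f 33 25 29
f 44 46 43
f 47 44 43
f 43 46 45
f 45 47 43
f 44 50 46
f 48 44 47
f 48 50 44
f 46 50 45
f 49 47 45
f 45 50 49
f 49 48 47
f 50 48 49
f 52 51 55
f 52 55 53
f 53 55 56
f 53 56 54
f 55 51 57
f 55 57 56
f 56 57 58
f 56 58 54
f 57 51 59
f 57 59 58
f 58 59 60
f 58 60 54
f 59 51 61
f 59 61 60
f 60 61 62
f 60 62 54
f 61 51 63
f 61 63 62
f 62 63 64
f 62 64 54
f 63 51 65
f 63 65 64
f 64 65 66
f 64 66 54
f 65 51 67
f 65 67 66
f 66 67 68
f 66 68 54
f 67 51 69
f 67 69 68
f 68 69 70
f 68 70 54
f 69 51 52
f 69 52 70
f 70 52 53
f 70 53 54



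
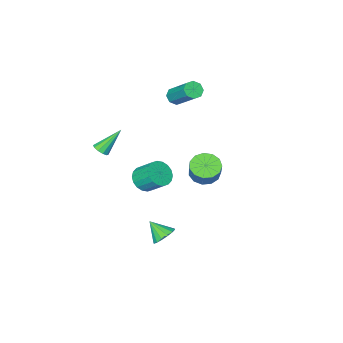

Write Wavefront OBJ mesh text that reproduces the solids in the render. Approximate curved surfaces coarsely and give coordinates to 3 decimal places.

v -1.952 -3.717 2.539
v -1.406 -3.579 2.365
v -1.361 -1.945 3.807
v -1.908 -2.083 3.981
v -1.723 -3.361 2.128
v -1.678 -1.727 3.571
v -2.174 -3.352 2.132
v -2.129 -1.718 3.574
v -2.496 -3.557 2.374
v -2.451 -1.923 3.816
v -2.499 -3.855 2.713
v -2.454 -2.221 4.155
v -2.182 -4.073 2.949
v -2.137 -2.439 4.392
v -1.731 -4.082 2.946
v -1.686 -2.448 4.388
v -1.409 -3.877 2.704
v -1.364 -2.243 4.146
v 3.154 -3.447 0.519
v 3.533 -3.481 0.859
v 2.026 -3.173 1.801
v 3.507 -3.179 0.771
v 3.346 -2.98 0.588
v 3.112 -2.959 0.377
v 2.894 -3.124 0.221
v 2.775 -3.413 0.179
v 2.801 -3.715 0.266
v 2.962 -3.914 0.45
v 3.196 -3.935 0.66
v 3.414 -3.77 0.816
v 3.01 2.078 -2.945
v 3.684 2.111 -3.196
v 3.35 1.262 -2.135
v 3.668 2.37 -2.929
v 3.475 2.551 -2.666
v 3.158 2.605 -2.477
v 2.801 2.518 -2.415
v 2.5 2.314 -2.494
v 2.335 2.046 -2.694
v 2.351 1.787 -2.962
v 2.544 1.606 -3.225
v 2.861 1.552 -3.413
v 3.218 1.638 -3.476
v 3.519 1.843 -3.397
v 1.476 3.43 2.27
v 2.232 3.534 1.969
v 2.54 4.015 2.91
v 1.784 3.91 3.21
v 1.993 3.912 1.854
v 2.3 4.393 2.795
v 1.59 4.137 1.871
v 1.897 4.618 2.811
v 1.151 4.137 2.014
v 1.458 4.618 2.955
v 0.815 3.913 2.239
v 1.122 4.394 3.179
v 0.689 3.535 2.473
v 0.996 4.016 3.413
v 0.813 3.124 2.643
v 1.121 3.605 3.583
v 1.148 2.81 2.694
v 1.455 3.29 3.635
v 1.587 2.692 2.611
v 1.894 3.173 3.551
v 1.991 2.809 2.419
v 2.298 3.29 3.36
v 2.231 3.122 2.18
v 2.539 3.603 3.12
v 3.63 1.25 1.342
v 4.138 1.75 1.002
v 3.818 2.671 1.877
v 3.31 2.17 2.218
v 3.838 1.811 0.828
v 3.519 2.732 1.703
v 3.498 1.762 0.755
v 3.178 2.682 1.631
v 3.184 1.61 0.8
v 2.864 2.531 1.675
v 2.958 1.388 0.951
v 2.638 2.309 1.826
v 2.865 1.138 1.18
v 2.545 2.059 2.056
v 2.924 0.91 1.442
v 2.604 1.831 2.317
v 3.122 0.749 1.683
v 2.802 1.67 2.558
v 3.421 0.688 1.857
v 3.102 1.609 2.732
v 3.762 0.738 1.929
v 3.442 1.658 2.805
v 4.076 0.889 1.885
v 3.756 1.81 2.76
v 4.302 1.111 1.734
v 3.982 2.032 2.609
v 4.395 1.361 1.504
v 4.075 2.282 2.38
v 4.336 1.589 1.243
v 4.016 2.51 2.118
f 2 1 5
f 2 5 3
f 3 5 6
f 3 6 4
f 5 1 7
f 5 7 6
f 6 7 8
f 6 8 4
f 7 1 9
f 7 9 8
f 8 9 10
f 8 10 4
f 9 1 11
f 9 11 10
f 10 11 12
f 10 12 4
f 11 1 13
f 11 13 12
f 12 13 14
f 12 14 4
f 13 1 15
f 13 15 14
f 14 15 16
f 14 16 4
f 15 1 17
f 15 17 16
f 16 17 18
f 16 18 4
f 17 1 2
f 17 2 18
f 18 2 3
f 18 3 4
f 20 19 22
f 20 22 21
f 22 19 23
f 22 23 21
f 23 19 24
f 23 24 21
f 24 19 25
f 24 25 21
f 25 19 26
f 25 26 21
f 26 19 27
f 26 27 21
f 27 19 28
f 27 28 21
f 28 19 29
f 28 29 21
f 29 19 30
f 29 30 21
f 30 19 20
f 30 20 21
f 32 31 34
f 32 34 33
f 34 31 35
f 34 35 33
f 35 31 36
f 35 36 33
f 36 31 37
f 36 37 33
f 37 31 38
f 37 38 33
f 38 31 39
f 38 39 33
f 39 31 40
f 39 40 33
f 40 31 41
f 40 41 33
f 41 31 42
f 41 42 33
f 42 31 43
f 42 43 33
f 43 31 44
f 43 44 33
f 44 31 32
f 44 32 33
f 46 45 49
f 46 49 47
f 47 49 50
f 47 50 48
f 49 45 51
f 49 51 50
f 50 51 52
f 50 52 48
f 51 45 53
f 51 53 52
f 52 53 54
f 52 54 48
f 53 45 55
f 53 55 54
f 54 55 56
f 54 56 48
f 55 45 57
f 55 57 56
f 56 57 58
f 56 58 48
f 57 45 59
f 57 59 58
f 58 59 60
f 58 60 48
f 59 45 61
f 59 61 60
f 60 61 62
f 60 62 48
f 61 45 63
f 61 63 62
f 62 63 64
f 62 64 48
f 63 45 65
f 63 65 64
f 64 65 66
f 64 66 48
f 65 45 67
f 65 67 66
f 66 67 68
f 66 68 48
f 67 45 46
f 67 46 68
f 68 46 47
f 68 47 48
f 70 69 73
f 70 73 71
f 71 73 74
f 71 74 72
f 73 69 75
f 73 75 74
f 74 75 76
f 74 76 72
f 75 69 77
f 75 77 76
f 76 77 78
f 76 78 72
f 77 69 79
f 77 79 78
f 78 79 80
f 78 80 72
f 79 69 81
f 79 81 80
f 80 81 82
f 80 82 72
f 81 69 83
f 81 83 82
f 82 83 84
f 82 84 72
f 83 69 85
f 83 85 84
f 84 85 86
f 84 86 72
f 85 69 87
f 85 87 86
f 86 87 88
f 86 88 72
f 87 69 89
f 87 89 88
f 88 89 90
f 88 90 72
f 89 69 91
f 89 91 90
f 90 91 92
f 90 92 72
f 91 69 93
f 91 93 92
f 92 93 94
f 92 94 72
f 93 69 95
f 93 95 94
f 94 95 96
f 94 96 72
f 95 69 97
f 95 97 96
f 96 97 98
f 96 98 72
f 97 69 70
f 97 70 98
f 98 70 71
f 98 71 72



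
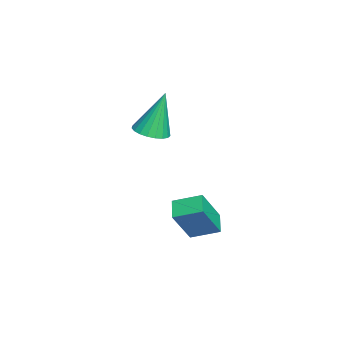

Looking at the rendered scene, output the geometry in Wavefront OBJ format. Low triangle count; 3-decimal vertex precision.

v -0.361 -3.47 1.769
v 0.262 -2.954 1.743
v -0.739 -2.91 3.811
v 0.006 -2.76 1.642
v -0.314 -2.688 1.563
v -0.642 -2.752 1.52
v -0.921 -2.94 1.521
v -1.104 -3.22 1.564
v -1.158 -3.543 1.642
v -1.075 -3.854 1.743
v -0.868 -4.098 1.848
v -0.573 -4.233 1.94
v -0.242 -4.237 2.002
v 0.068 -4.108 2.024
v 0.304 -3.869 2.002
v 0.425 -3.561 1.94
v 0.41 -3.237 1.848
v 1.154 -1.798 -2.531
v 1.845 -2.469 -0.881
v 1.233 -0.585 -2.071
v 1.924 -1.255 -0.421
v 2.056 -1.725 -2.879
v 2.747 -2.395 -1.229
v 2.135 -0.511 -2.419
v 2.826 -1.182 -0.769
f 2 1 4
f 2 4 3
f 4 1 5
f 4 5 3
f 5 1 6
f 5 6 3
f 6 1 7
f 6 7 3
f 7 1 8
f 7 8 3
f 8 1 9
f 8 9 3
f 9 1 10
f 9 10 3
f 10 1 11
f 10 11 3
f 11 1 12
f 11 12 3
f 12 1 13
f 12 13 3
f 13 1 14
f 13 14 3
f 14 1 15
f 14 15 3
f 15 1 16
f 15 16 3
f 16 1 17
f 16 17 3
f 17 1 2
f 17 2 3
f 19 21 18
f 22 19 18
f 18 21 20
f 20 22 18
f 19 25 21
f 23 19 22
f 23 25 19
f 21 25 20
f 24 22 20
f 20 25 24
f 24 23 22
f 25 23 24



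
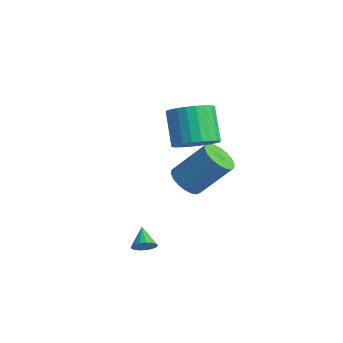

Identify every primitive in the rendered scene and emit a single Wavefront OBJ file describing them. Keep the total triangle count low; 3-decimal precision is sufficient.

v -2.402 2.779 -0.511
v -1.969 2.058 -0.219
v -1.106 3.241 1.423
v -1.538 3.961 1.131
v -1.71 2.22 -0.472
v -0.847 3.402 1.17
v -1.588 2.492 -0.732
v -0.725 3.675 0.91
v -1.628 2.822 -0.949
v -0.765 4.004 0.693
v -1.82 3.142 -1.078
v -0.957 4.325 0.563
v -2.128 3.391 -1.096
v -1.265 4.574 0.546
v -2.49 3.519 -0.998
v -1.627 4.701 0.644
v -2.834 3.499 -0.803
v -1.971 4.682 0.839
v -3.093 3.338 -0.55
v -2.23 4.52 1.092
v -3.215 3.065 -0.29
v -2.352 4.248 1.352
v -3.175 2.736 -0.073
v -2.312 3.918 1.569
v -2.983 2.415 0.057
v -2.12 3.598 1.698
v -2.675 2.166 0.074
v -1.812 3.349 1.716
v -2.313 2.039 -0.024
v -1.45 3.221 1.618
v -0.855 2.201 2.973
v -0.207 3.022 3.198
v -1.317 3.501 4.651
v -1.965 2.679 4.427
v -0.477 3.201 2.933
v -1.586 3.679 4.386
v -0.804 3.227 2.675
v -1.913 3.706 4.128
v -1.138 3.097 2.462
v -2.248 3.576 3.915
v -1.43 2.83 2.327
v -2.54 3.309 3.78
v -1.634 2.468 2.29
v -2.744 2.947 3.744
v -1.72 2.065 2.358
v -2.829 2.544 3.811
v -1.674 1.683 2.519
v -2.783 2.161 3.972
v -1.503 1.379 2.749
v -2.613 1.858 4.202
v -1.234 1.201 3.014
v -2.343 1.679 4.467
v -0.907 1.174 3.272
v -2.016 1.653 4.725
v -0.572 1.304 3.485
v -1.682 1.783 4.938
v -0.28 1.571 3.62
v -1.39 2.05 5.073
v -0.076 1.933 3.656
v -1.186 2.412 5.11
v 0.009 2.336 3.589
v -1.1 2.815 5.042
v -0.037 2.719 3.428
v -1.146 3.197 4.881
v 0.159 -1.18 -1.608
v 0.533 -1.051 -1.198
v -0.639 -0.76 -1.012
v 0.531 -0.829 -1.357
v 0.444 -0.687 -1.573
v 0.291 -0.659 -1.797
v 0.108 -0.749 -1.978
v -0.063 -0.939 -2.074
v -0.184 -1.183 -2.064
v -0.226 -1.427 -1.948
v -0.18 -1.614 -1.755
v -0.056 -1.701 -1.528
v 0.116 -1.67 -1.32
v 0.299 -1.525 -1.177
v 0.449 -1.302 -1.133
f 2 1 5
f 2 5 3
f 3 5 6
f 3 6 4
f 5 1 7
f 5 7 6
f 6 7 8
f 6 8 4
f 7 1 9
f 7 9 8
f 8 9 10
f 8 10 4
f 9 1 11
f 9 11 10
f 10 11 12
f 10 12 4
f 11 1 13
f 11 13 12
f 12 13 14
f 12 14 4
f 13 1 15
f 13 15 14
f 14 15 16
f 14 16 4
f 15 1 17
f 15 17 16
f 16 17 18
f 16 18 4
f 17 1 19
f 17 19 18
f 18 19 20
f 18 20 4
f 19 1 21
f 19 21 20
f 20 21 22
f 20 22 4
f 21 1 23
f 21 23 22
f 22 23 24
f 22 24 4
f 23 1 25
f 23 25 24
f 24 25 26
f 24 26 4
f 25 1 27
f 25 27 26
f 26 27 28
f 26 28 4
f 27 1 29
f 27 29 28
f 28 29 30
f 28 30 4
f 29 1 2
f 29 2 30
f 30 2 3
f 30 3 4
f 32 31 35
f 32 35 33
f 33 35 36
f 33 36 34
f 35 31 37
f 35 37 36
f 36 37 38
f 36 38 34
f 37 31 39
f 37 39 38
f 38 39 40
f 38 40 34
f 39 31 41
f 39 41 40
f 40 41 42
f 40 42 34
f 41 31 43
f 41 43 42
f 42 43 44
f 42 44 34
f 43 31 45
f 43 45 44
f 44 45 46
f 44 46 34
f 45 31 47
f 45 47 46
f 46 47 48
f 46 48 34
f 47 31 49
f 47 49 48
f 48 49 50
f 48 50 34
f 49 31 51
f 49 51 50
f 50 51 52
f 50 52 34
f 51 31 53
f 51 53 52
f 52 53 54
f 52 54 34
f 53 31 55
f 53 55 54
f 54 55 56
f 54 56 34
f 55 31 57
f 55 57 56
f 56 57 58
f 56 58 34
f 57 31 59
f 57 59 58
f 58 59 60
f 58 60 34
f 59 31 61
f 59 61 60
f 60 61 62
f 60 62 34
f 61 31 63
f 61 63 62
f 62 63 64
f 62 64 34
f 63 31 32
f 63 32 64
f 64 32 33
f 64 33 34
f 66 65 68
f 66 68 67
f 68 65 69
f 68 69 67
f 69 65 70
f 69 70 67
f 70 65 71
f 70 71 67
f 71 65 72
f 71 72 67
f 72 65 73
f 72 73 67
f 73 65 74
f 73 74 67
f 74 65 75
f 74 75 67
f 75 65 76
f 75 76 67
f 76 65 77
f 76 77 67
f 77 65 78
f 77 78 67
f 78 65 79
f 78 79 67
f 79 65 66
f 79 66 67

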